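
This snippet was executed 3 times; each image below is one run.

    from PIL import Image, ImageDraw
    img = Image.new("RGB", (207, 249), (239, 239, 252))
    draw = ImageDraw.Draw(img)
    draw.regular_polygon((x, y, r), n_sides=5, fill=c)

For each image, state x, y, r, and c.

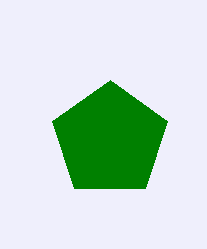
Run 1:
x = 110
y = 140
r = 60
c = 'green'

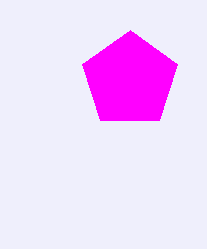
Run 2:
x = 130, y = 80, r = 50, c = 'magenta'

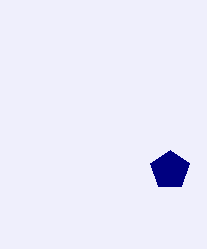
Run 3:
x = 170; y = 170; r = 20; c = 'navy'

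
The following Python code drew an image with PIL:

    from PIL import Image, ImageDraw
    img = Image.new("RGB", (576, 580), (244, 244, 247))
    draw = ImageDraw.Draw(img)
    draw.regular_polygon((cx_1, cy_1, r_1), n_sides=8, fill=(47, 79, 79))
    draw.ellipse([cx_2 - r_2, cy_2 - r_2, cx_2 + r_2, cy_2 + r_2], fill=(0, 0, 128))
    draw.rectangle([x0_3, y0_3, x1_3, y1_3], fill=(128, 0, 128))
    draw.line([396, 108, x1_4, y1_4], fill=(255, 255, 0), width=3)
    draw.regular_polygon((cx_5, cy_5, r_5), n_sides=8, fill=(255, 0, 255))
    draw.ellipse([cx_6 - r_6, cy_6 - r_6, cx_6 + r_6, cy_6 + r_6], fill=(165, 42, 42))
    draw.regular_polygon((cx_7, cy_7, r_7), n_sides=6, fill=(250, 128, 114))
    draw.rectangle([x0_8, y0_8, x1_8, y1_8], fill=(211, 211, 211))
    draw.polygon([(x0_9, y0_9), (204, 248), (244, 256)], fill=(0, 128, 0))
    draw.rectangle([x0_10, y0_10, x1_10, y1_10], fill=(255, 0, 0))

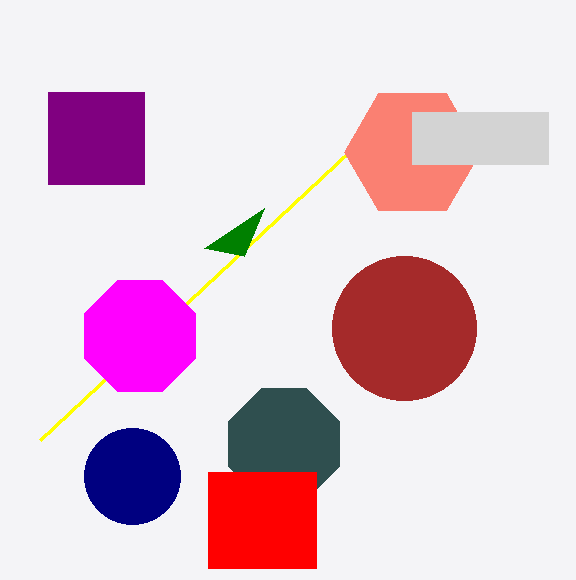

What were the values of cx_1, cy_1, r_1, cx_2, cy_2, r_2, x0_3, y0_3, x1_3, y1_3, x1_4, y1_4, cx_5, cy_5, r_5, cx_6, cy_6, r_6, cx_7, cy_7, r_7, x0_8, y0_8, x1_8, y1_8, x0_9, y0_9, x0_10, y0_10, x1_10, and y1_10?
cx_1 = 284; cy_1 = 444; r_1 = 60; cx_2 = 132; cy_2 = 476; r_2 = 48; x0_3 = 48; y0_3 = 92; x1_3 = 144; y1_3 = 184; x1_4 = 40; y1_4 = 440; cx_5 = 140; cy_5 = 336; r_5 = 60; cx_6 = 404; cy_6 = 328; r_6 = 72; cx_7 = 412; cy_7 = 152; r_7 = 68; x0_8 = 412; y0_8 = 112; x1_8 = 548; y1_8 = 164; x0_9 = 264; y0_9 = 208; x0_10 = 208; y0_10 = 472; x1_10 = 316; y1_10 = 568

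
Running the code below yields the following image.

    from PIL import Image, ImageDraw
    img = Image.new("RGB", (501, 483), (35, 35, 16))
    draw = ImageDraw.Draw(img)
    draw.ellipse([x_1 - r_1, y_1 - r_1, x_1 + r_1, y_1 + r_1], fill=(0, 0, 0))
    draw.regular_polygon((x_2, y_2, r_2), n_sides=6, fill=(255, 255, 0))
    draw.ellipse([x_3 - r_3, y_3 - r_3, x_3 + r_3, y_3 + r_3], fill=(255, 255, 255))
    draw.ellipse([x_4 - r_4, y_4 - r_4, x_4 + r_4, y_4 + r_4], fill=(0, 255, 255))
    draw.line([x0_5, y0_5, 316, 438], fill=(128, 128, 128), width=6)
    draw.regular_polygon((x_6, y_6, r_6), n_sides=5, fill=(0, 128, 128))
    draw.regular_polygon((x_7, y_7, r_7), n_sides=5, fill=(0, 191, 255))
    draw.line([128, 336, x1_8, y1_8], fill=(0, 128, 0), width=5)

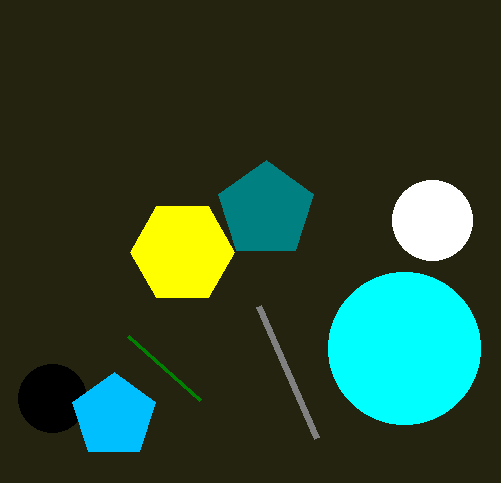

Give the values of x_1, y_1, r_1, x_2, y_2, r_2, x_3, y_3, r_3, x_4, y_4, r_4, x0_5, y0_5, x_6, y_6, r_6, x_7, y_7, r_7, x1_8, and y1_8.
x_1 = 52
y_1 = 398
r_1 = 34
x_2 = 182
y_2 = 252
r_2 = 52
x_3 = 432
y_3 = 220
r_3 = 40
x_4 = 404
y_4 = 348
r_4 = 76
x0_5 = 258
y0_5 = 306
x_6 = 266
y_6 = 210
r_6 = 50
x_7 = 114
y_7 = 416
r_7 = 44
x1_8 = 200
y1_8 = 400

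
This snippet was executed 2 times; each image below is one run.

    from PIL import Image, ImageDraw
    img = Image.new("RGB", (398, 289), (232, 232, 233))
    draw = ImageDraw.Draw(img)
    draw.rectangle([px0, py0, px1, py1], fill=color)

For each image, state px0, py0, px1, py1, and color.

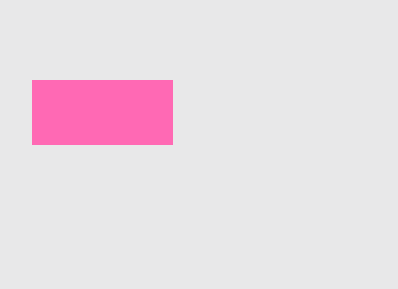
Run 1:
px0 = 32; py0 = 80; px1 = 172; py1 = 144; color = 'hotpink'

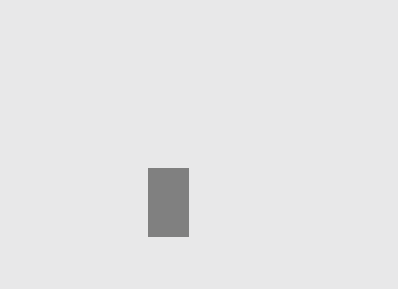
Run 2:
px0 = 148, py0 = 168, px1 = 188, py1 = 236, color = 'gray'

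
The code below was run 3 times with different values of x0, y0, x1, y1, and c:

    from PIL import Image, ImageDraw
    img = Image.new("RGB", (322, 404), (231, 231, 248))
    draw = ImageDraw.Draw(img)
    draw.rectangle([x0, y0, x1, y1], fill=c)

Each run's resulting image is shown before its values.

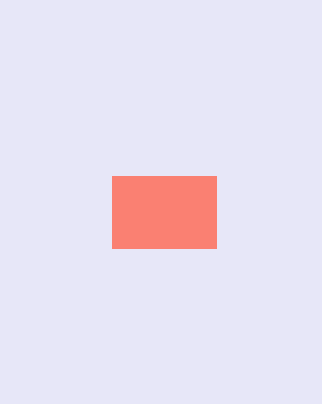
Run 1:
x0 = 112
y0 = 176
x1 = 216
y1 = 248
c = 'salmon'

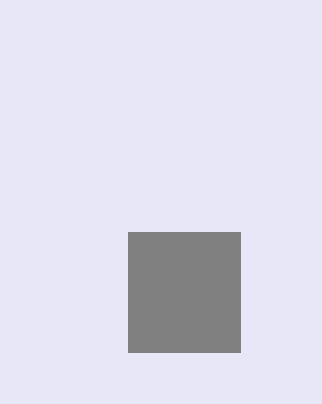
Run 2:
x0 = 128; y0 = 232; x1 = 240; y1 = 352; c = 'gray'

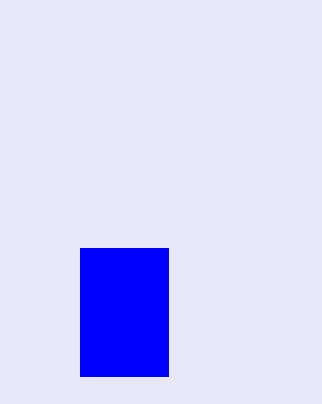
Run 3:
x0 = 80, y0 = 248, x1 = 168, y1 = 376, c = 'blue'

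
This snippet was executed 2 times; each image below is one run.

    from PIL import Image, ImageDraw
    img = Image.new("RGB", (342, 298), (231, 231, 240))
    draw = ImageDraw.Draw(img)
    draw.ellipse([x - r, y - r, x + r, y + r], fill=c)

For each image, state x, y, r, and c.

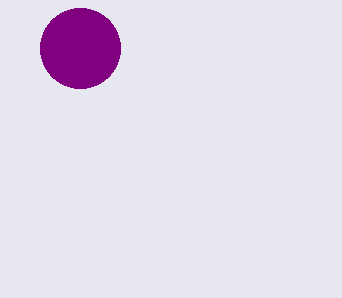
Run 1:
x = 80
y = 48
r = 40
c = 'purple'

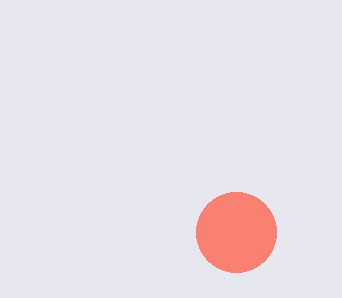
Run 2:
x = 236; y = 232; r = 40; c = 'salmon'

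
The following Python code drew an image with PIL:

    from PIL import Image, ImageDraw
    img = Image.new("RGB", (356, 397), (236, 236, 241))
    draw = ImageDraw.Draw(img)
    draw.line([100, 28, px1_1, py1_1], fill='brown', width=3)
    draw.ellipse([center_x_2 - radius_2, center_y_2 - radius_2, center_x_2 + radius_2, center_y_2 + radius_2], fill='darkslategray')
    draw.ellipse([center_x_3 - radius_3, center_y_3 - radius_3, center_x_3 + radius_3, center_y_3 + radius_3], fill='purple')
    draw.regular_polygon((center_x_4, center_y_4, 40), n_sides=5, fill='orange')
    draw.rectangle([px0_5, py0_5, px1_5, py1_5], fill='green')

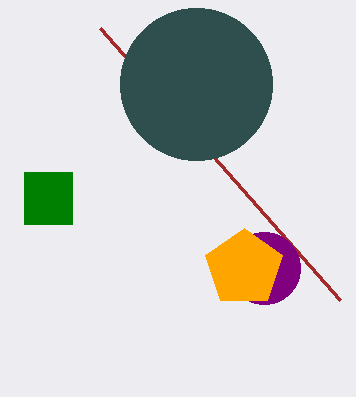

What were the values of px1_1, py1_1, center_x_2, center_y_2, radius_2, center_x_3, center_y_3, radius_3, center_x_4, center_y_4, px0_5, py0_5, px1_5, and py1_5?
px1_1 = 340, py1_1 = 300, center_x_2 = 196, center_y_2 = 84, radius_2 = 76, center_x_3 = 264, center_y_3 = 268, radius_3 = 36, center_x_4 = 244, center_y_4 = 268, px0_5 = 24, py0_5 = 172, px1_5 = 72, py1_5 = 224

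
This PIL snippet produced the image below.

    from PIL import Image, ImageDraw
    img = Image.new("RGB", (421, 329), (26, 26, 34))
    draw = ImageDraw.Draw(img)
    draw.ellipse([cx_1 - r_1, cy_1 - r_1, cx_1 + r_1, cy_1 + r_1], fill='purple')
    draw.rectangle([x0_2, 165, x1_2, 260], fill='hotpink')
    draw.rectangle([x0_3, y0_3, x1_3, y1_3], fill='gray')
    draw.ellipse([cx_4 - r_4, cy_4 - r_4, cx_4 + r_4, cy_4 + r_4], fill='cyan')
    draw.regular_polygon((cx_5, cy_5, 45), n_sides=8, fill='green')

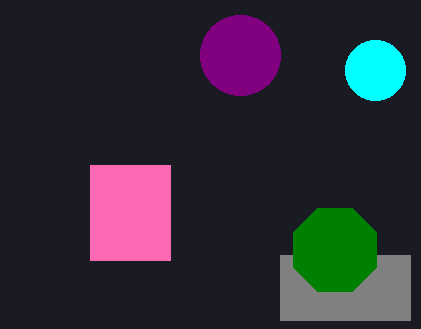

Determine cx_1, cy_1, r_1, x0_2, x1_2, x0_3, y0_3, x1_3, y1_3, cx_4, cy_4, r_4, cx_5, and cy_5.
cx_1 = 240
cy_1 = 55
r_1 = 40
x0_2 = 90
x1_2 = 170
x0_3 = 280
y0_3 = 255
x1_3 = 410
y1_3 = 320
cx_4 = 375
cy_4 = 70
r_4 = 30
cx_5 = 335
cy_5 = 250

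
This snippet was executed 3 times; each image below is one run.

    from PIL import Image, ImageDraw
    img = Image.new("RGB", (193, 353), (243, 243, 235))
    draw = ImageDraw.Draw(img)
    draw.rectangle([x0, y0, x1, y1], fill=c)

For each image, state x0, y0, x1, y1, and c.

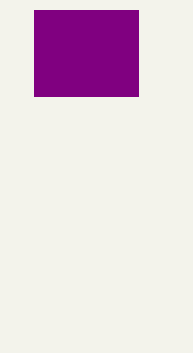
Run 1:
x0 = 34; y0 = 10; x1 = 138; y1 = 96; c = 'purple'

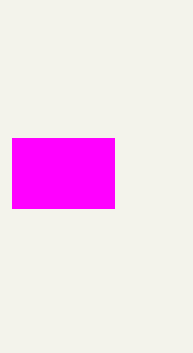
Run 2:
x0 = 12
y0 = 138
x1 = 114
y1 = 208
c = 'magenta'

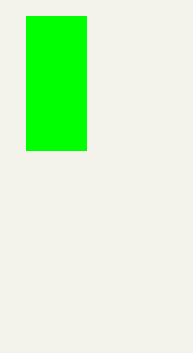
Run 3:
x0 = 26; y0 = 16; x1 = 86; y1 = 150; c = 'lime'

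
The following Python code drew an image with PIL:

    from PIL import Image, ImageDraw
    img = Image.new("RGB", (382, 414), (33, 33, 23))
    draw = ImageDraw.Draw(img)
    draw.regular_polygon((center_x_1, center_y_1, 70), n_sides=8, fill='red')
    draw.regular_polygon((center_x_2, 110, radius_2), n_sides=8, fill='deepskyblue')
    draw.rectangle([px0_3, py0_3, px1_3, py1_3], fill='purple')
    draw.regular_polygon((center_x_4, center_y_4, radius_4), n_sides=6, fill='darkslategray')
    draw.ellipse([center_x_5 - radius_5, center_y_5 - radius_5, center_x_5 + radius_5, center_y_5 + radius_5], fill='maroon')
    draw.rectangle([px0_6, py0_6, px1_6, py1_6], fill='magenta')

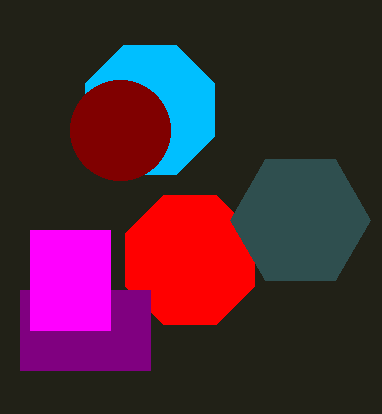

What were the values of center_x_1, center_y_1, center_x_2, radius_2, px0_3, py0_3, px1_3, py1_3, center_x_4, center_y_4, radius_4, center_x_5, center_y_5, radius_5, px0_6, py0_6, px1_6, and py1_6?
center_x_1 = 190, center_y_1 = 260, center_x_2 = 150, radius_2 = 70, px0_3 = 20, py0_3 = 290, px1_3 = 150, py1_3 = 370, center_x_4 = 300, center_y_4 = 220, radius_4 = 70, center_x_5 = 120, center_y_5 = 130, radius_5 = 50, px0_6 = 30, py0_6 = 230, px1_6 = 110, py1_6 = 330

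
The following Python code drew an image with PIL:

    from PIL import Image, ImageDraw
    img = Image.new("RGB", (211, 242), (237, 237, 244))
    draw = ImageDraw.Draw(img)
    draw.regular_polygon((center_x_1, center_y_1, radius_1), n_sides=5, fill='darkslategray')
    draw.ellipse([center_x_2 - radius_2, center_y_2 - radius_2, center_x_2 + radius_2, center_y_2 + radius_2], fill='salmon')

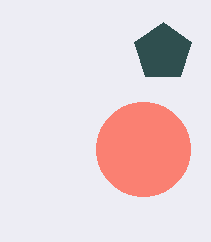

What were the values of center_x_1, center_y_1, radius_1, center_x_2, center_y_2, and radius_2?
center_x_1 = 163, center_y_1 = 52, radius_1 = 30, center_x_2 = 143, center_y_2 = 149, radius_2 = 47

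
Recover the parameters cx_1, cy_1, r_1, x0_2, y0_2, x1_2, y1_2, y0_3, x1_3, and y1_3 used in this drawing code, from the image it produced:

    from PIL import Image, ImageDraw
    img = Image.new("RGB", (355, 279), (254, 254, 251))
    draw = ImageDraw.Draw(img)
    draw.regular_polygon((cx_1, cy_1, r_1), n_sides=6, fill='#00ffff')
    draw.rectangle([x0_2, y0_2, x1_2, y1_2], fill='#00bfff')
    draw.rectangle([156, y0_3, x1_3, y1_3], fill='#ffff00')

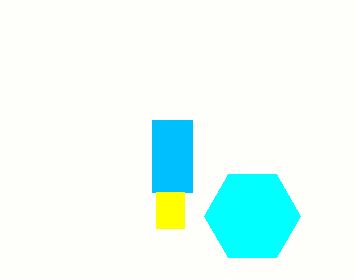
cx_1 = 252, cy_1 = 216, r_1 = 48, x0_2 = 152, y0_2 = 120, x1_2 = 192, y1_2 = 192, y0_3 = 192, x1_3 = 184, y1_3 = 228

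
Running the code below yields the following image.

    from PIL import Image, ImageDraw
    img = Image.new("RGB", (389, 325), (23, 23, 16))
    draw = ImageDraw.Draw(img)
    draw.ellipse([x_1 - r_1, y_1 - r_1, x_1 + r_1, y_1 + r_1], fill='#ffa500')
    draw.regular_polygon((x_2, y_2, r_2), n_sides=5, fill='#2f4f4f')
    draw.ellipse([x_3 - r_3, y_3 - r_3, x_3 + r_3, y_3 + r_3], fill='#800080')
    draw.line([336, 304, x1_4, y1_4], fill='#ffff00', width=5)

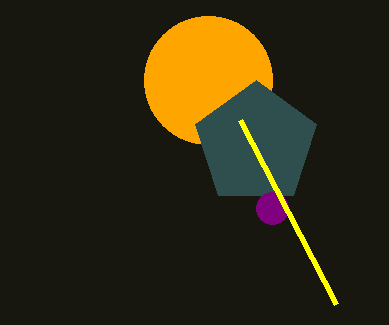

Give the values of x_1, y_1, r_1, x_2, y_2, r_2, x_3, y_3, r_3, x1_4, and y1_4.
x_1 = 208
y_1 = 80
r_1 = 64
x_2 = 256
y_2 = 144
r_2 = 64
x_3 = 272
y_3 = 208
r_3 = 16
x1_4 = 240
y1_4 = 120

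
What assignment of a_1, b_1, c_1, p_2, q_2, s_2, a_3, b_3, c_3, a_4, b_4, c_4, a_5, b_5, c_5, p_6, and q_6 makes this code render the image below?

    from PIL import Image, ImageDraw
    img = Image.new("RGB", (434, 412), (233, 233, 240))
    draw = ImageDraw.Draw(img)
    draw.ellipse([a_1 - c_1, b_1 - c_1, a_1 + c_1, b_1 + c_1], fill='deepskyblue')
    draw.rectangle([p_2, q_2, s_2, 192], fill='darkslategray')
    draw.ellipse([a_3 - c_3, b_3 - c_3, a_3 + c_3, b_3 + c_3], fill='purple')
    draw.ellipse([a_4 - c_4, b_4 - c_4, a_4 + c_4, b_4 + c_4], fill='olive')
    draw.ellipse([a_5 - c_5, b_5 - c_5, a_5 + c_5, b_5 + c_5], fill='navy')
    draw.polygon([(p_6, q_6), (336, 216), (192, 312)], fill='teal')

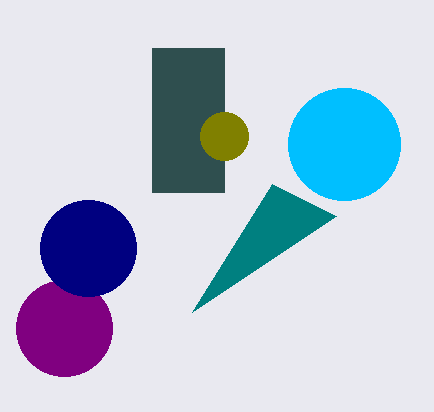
a_1 = 344
b_1 = 144
c_1 = 56
p_2 = 152
q_2 = 48
s_2 = 224
a_3 = 64
b_3 = 328
c_3 = 48
a_4 = 224
b_4 = 136
c_4 = 24
a_5 = 88
b_5 = 248
c_5 = 48
p_6 = 272
q_6 = 184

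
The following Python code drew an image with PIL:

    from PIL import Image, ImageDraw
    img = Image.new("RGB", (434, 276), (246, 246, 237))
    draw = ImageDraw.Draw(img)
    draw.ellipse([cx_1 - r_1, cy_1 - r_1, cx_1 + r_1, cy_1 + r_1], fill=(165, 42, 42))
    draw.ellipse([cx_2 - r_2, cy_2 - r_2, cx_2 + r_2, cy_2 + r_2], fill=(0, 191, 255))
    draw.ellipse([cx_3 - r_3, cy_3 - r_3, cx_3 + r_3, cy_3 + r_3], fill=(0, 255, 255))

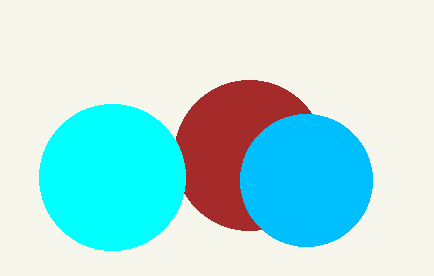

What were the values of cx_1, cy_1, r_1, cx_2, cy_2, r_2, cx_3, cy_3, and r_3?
cx_1 = 249, cy_1 = 155, r_1 = 75, cx_2 = 306, cy_2 = 180, r_2 = 66, cx_3 = 112, cy_3 = 177, r_3 = 73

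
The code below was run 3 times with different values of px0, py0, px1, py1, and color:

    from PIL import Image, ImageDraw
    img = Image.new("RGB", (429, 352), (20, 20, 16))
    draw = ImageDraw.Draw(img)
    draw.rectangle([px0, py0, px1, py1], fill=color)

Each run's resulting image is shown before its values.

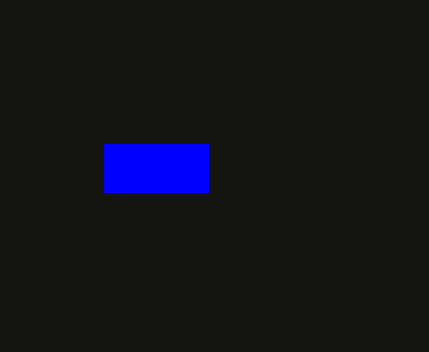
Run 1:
px0 = 104, py0 = 144, px1 = 208, py1 = 192, color = 'blue'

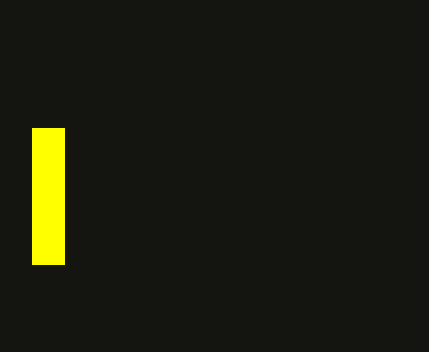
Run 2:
px0 = 32, py0 = 128, px1 = 64, py1 = 264, color = 'yellow'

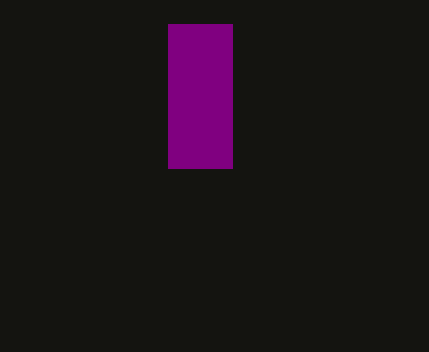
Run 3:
px0 = 168; py0 = 24; px1 = 232; py1 = 168; color = 'purple'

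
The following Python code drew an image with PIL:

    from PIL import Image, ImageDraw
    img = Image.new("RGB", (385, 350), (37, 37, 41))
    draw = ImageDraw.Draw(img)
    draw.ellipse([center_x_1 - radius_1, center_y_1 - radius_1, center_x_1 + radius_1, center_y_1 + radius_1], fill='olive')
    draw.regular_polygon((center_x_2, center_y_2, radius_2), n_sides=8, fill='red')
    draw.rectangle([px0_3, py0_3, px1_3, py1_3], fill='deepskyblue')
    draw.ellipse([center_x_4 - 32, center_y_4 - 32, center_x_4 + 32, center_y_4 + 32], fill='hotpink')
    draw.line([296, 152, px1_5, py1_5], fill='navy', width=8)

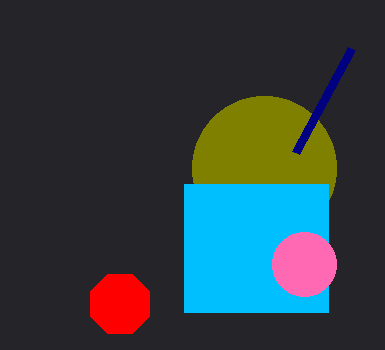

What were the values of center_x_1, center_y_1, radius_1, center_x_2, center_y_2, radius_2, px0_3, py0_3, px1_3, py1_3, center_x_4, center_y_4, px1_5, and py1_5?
center_x_1 = 264, center_y_1 = 168, radius_1 = 72, center_x_2 = 120, center_y_2 = 304, radius_2 = 32, px0_3 = 184, py0_3 = 184, px1_3 = 328, py1_3 = 312, center_x_4 = 304, center_y_4 = 264, px1_5 = 352, py1_5 = 48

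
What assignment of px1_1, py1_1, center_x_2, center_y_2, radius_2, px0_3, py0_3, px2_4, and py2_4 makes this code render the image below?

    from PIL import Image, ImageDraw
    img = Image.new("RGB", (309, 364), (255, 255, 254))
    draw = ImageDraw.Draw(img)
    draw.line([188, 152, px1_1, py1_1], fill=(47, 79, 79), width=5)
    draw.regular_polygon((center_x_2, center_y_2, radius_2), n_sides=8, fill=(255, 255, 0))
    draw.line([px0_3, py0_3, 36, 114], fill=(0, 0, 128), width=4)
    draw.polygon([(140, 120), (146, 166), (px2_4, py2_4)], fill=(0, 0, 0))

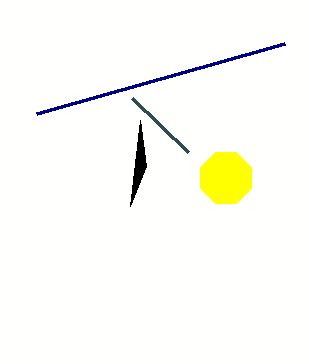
px1_1 = 132; py1_1 = 98; center_x_2 = 226; center_y_2 = 178; radius_2 = 28; px0_3 = 284; py0_3 = 44; px2_4 = 130; py2_4 = 206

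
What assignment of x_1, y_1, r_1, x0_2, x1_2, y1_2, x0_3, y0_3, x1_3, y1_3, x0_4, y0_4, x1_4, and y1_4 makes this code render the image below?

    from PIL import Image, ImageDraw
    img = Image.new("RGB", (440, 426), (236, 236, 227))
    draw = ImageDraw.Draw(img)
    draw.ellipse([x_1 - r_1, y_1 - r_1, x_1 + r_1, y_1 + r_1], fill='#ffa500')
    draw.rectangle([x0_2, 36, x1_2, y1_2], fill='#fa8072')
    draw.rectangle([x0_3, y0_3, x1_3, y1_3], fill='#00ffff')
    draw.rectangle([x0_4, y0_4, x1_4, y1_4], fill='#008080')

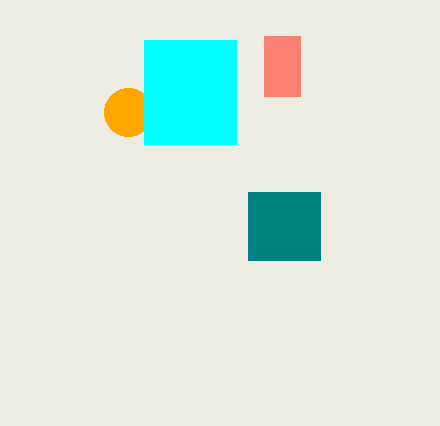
x_1 = 128
y_1 = 112
r_1 = 24
x0_2 = 264
x1_2 = 300
y1_2 = 96
x0_3 = 144
y0_3 = 40
x1_3 = 236
y1_3 = 144
x0_4 = 248
y0_4 = 192
x1_4 = 320
y1_4 = 260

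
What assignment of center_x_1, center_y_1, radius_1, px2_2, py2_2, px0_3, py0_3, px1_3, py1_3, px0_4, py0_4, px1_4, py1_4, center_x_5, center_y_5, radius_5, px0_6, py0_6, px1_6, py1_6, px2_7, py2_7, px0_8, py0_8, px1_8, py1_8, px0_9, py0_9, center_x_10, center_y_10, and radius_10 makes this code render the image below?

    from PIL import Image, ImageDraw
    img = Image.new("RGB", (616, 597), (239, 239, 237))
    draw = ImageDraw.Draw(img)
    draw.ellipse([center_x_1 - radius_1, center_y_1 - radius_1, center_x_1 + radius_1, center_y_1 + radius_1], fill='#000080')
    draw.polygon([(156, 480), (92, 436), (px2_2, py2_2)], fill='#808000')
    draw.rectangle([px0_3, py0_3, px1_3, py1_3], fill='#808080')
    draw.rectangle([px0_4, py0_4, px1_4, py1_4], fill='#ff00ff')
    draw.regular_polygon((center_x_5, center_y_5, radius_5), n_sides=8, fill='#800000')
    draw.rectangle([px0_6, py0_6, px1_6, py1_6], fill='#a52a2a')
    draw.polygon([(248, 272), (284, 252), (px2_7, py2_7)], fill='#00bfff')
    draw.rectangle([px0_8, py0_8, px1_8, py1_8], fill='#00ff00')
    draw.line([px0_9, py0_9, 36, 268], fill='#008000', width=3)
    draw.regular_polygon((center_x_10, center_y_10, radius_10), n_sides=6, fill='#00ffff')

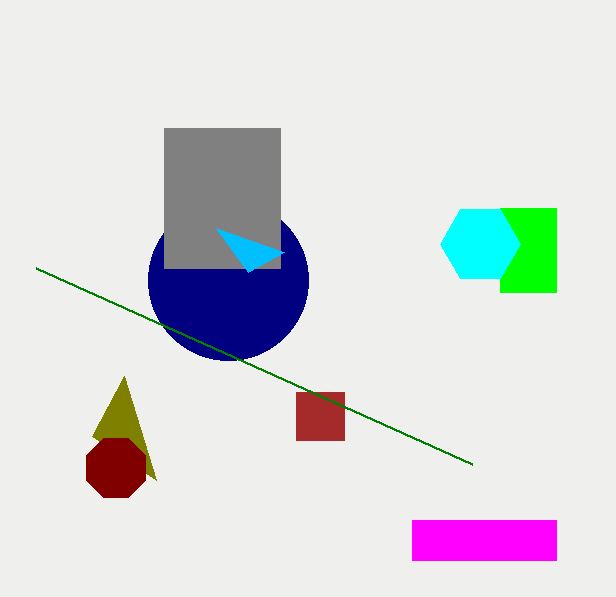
center_x_1 = 228, center_y_1 = 280, radius_1 = 80, px2_2 = 124, py2_2 = 376, px0_3 = 164, py0_3 = 128, px1_3 = 280, py1_3 = 268, px0_4 = 412, py0_4 = 520, px1_4 = 556, py1_4 = 560, center_x_5 = 116, center_y_5 = 468, radius_5 = 32, px0_6 = 296, py0_6 = 392, px1_6 = 344, py1_6 = 440, px2_7 = 216, py2_7 = 228, px0_8 = 500, py0_8 = 208, px1_8 = 556, py1_8 = 292, px0_9 = 472, py0_9 = 464, center_x_10 = 480, center_y_10 = 244, radius_10 = 40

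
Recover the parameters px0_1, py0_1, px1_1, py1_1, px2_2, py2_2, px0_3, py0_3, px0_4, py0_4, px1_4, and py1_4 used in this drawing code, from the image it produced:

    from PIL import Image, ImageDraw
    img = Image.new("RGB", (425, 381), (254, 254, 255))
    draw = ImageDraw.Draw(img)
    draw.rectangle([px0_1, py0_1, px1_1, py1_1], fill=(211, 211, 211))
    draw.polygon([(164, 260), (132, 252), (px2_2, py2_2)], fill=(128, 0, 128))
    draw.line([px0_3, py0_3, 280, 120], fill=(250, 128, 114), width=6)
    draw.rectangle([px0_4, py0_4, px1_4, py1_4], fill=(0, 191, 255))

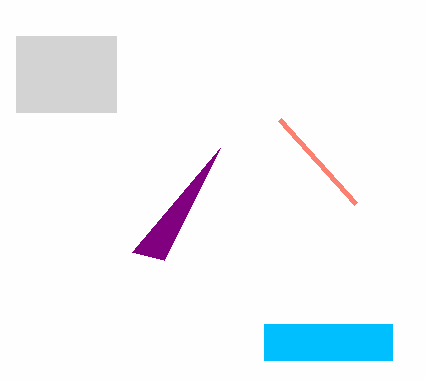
px0_1 = 16
py0_1 = 36
px1_1 = 116
py1_1 = 112
px2_2 = 220
py2_2 = 148
px0_3 = 356
py0_3 = 204
px0_4 = 264
py0_4 = 324
px1_4 = 392
py1_4 = 360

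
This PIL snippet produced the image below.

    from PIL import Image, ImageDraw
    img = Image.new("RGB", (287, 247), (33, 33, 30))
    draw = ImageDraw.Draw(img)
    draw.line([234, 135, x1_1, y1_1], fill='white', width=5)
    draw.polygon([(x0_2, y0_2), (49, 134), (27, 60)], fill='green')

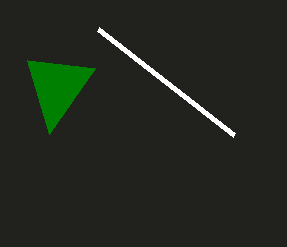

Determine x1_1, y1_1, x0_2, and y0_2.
x1_1 = 98; y1_1 = 29; x0_2 = 95; y0_2 = 68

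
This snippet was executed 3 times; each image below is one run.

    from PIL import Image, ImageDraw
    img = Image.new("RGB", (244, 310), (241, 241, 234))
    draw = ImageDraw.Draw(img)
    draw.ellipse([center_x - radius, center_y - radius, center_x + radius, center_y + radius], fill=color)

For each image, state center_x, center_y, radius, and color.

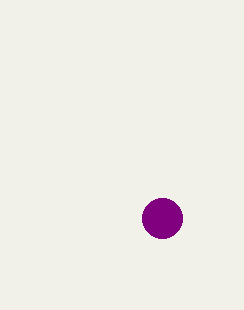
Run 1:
center_x = 162; center_y = 218; radius = 20; color = 'purple'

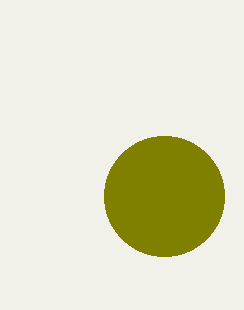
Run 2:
center_x = 164, center_y = 196, radius = 60, color = 'olive'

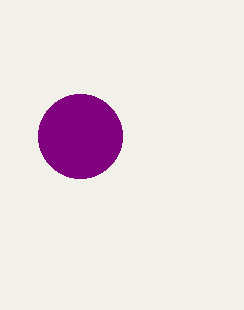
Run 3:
center_x = 80
center_y = 136
radius = 42
color = 'purple'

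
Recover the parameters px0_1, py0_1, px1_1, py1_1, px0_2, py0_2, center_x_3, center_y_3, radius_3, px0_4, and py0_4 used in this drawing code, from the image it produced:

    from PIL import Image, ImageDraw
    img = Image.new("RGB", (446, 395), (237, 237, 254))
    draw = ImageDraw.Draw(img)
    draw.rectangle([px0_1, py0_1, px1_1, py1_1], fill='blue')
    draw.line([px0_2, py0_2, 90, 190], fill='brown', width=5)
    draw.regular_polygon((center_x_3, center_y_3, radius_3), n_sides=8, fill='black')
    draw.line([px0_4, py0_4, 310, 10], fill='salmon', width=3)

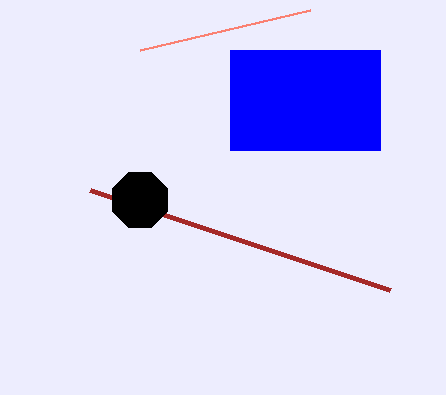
px0_1 = 230
py0_1 = 50
px1_1 = 380
py1_1 = 150
px0_2 = 390
py0_2 = 290
center_x_3 = 140
center_y_3 = 200
radius_3 = 30
px0_4 = 140
py0_4 = 50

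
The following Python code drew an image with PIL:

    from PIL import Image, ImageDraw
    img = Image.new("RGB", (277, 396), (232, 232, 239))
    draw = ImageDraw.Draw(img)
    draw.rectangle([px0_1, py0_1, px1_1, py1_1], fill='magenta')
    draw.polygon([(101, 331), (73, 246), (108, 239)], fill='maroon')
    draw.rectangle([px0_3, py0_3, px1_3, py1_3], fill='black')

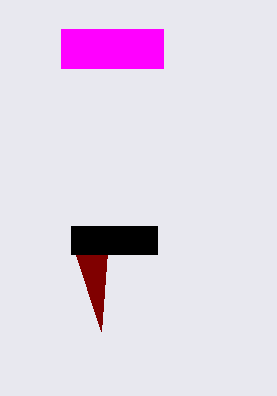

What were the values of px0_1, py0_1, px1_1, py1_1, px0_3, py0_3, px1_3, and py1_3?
px0_1 = 61; py0_1 = 29; px1_1 = 163; py1_1 = 68; px0_3 = 71; py0_3 = 226; px1_3 = 157; py1_3 = 254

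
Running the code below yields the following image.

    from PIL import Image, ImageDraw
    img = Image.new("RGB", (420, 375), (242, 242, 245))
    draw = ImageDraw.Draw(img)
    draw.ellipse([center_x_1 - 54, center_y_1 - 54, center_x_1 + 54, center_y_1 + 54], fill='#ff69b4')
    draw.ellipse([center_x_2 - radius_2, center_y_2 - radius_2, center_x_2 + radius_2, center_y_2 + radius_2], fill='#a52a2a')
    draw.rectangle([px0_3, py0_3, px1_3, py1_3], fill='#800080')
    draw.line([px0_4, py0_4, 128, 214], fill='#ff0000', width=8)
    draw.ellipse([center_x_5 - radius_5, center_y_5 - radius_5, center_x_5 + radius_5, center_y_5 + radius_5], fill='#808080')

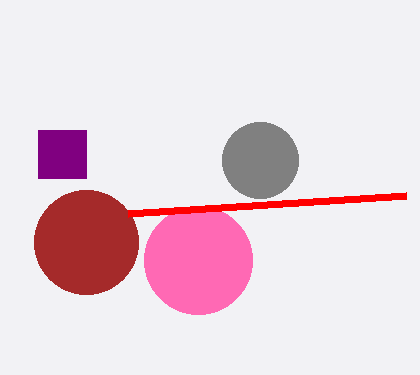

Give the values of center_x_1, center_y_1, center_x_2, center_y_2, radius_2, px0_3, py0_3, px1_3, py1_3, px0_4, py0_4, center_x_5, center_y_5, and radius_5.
center_x_1 = 198, center_y_1 = 260, center_x_2 = 86, center_y_2 = 242, radius_2 = 52, px0_3 = 38, py0_3 = 130, px1_3 = 86, py1_3 = 178, px0_4 = 406, py0_4 = 196, center_x_5 = 260, center_y_5 = 160, radius_5 = 38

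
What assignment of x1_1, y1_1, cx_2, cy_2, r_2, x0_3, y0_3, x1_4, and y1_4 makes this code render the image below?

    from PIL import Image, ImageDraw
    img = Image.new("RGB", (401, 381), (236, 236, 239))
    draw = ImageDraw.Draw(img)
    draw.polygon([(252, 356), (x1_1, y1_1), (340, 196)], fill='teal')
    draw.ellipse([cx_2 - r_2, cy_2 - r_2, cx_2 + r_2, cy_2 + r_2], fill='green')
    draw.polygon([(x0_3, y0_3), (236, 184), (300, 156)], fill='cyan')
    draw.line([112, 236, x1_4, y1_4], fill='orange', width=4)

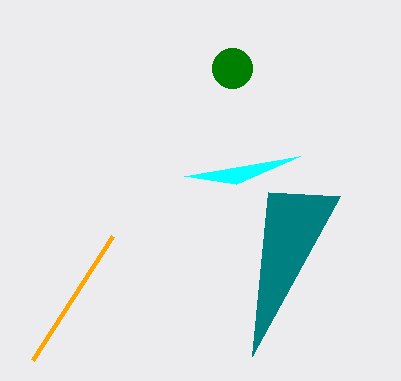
x1_1 = 268, y1_1 = 192, cx_2 = 232, cy_2 = 68, r_2 = 20, x0_3 = 184, y0_3 = 176, x1_4 = 32, y1_4 = 360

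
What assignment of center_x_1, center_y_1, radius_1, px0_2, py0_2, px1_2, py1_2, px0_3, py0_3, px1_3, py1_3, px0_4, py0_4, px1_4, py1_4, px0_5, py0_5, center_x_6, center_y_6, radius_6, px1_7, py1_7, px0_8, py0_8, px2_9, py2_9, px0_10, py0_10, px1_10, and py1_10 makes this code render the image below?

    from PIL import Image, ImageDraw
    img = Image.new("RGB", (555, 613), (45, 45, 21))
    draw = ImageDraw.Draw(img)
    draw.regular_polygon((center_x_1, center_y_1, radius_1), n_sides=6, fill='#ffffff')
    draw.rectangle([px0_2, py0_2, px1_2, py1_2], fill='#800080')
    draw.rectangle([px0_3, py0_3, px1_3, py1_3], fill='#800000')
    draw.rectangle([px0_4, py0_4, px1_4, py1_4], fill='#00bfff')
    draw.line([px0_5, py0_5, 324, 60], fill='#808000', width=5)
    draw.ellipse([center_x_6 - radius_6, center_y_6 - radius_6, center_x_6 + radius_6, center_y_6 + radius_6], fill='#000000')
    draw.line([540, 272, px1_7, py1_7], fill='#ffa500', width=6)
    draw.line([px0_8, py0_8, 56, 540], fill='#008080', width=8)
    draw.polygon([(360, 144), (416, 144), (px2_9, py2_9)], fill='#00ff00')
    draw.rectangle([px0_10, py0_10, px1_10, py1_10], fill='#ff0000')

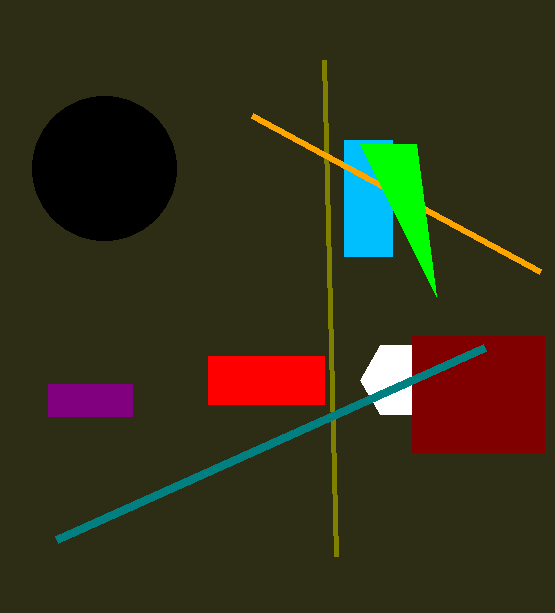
center_x_1 = 400; center_y_1 = 380; radius_1 = 40; px0_2 = 48; py0_2 = 384; px1_2 = 132; py1_2 = 416; px0_3 = 412; py0_3 = 336; px1_3 = 544; py1_3 = 452; px0_4 = 344; py0_4 = 140; px1_4 = 392; py1_4 = 256; px0_5 = 336; py0_5 = 556; center_x_6 = 104; center_y_6 = 168; radius_6 = 72; px1_7 = 252; py1_7 = 116; px0_8 = 484; py0_8 = 348; px2_9 = 436; py2_9 = 296; px0_10 = 208; py0_10 = 356; px1_10 = 324; py1_10 = 404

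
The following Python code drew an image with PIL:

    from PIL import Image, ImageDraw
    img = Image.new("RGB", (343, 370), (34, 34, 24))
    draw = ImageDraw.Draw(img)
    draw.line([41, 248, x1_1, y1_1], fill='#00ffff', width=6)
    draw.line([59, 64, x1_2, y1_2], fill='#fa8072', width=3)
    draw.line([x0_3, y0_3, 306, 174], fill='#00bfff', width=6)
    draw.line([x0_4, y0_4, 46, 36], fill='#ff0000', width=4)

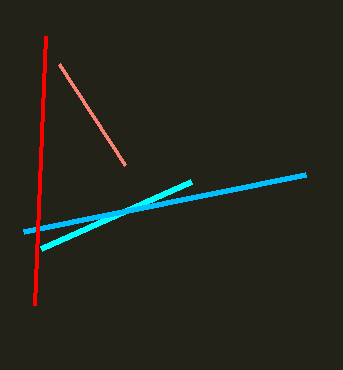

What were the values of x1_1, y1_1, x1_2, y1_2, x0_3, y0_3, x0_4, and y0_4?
x1_1 = 191; y1_1 = 181; x1_2 = 125; y1_2 = 165; x0_3 = 24; y0_3 = 231; x0_4 = 35; y0_4 = 305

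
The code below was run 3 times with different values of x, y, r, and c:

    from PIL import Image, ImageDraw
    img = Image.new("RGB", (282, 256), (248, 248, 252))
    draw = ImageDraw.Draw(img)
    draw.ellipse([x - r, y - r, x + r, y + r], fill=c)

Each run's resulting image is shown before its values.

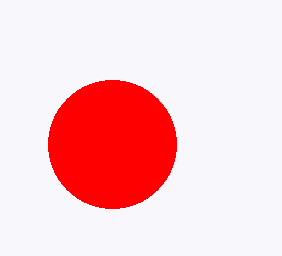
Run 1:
x = 112; y = 144; r = 64; c = 'red'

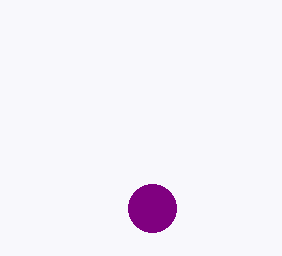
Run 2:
x = 152
y = 208
r = 24
c = 'purple'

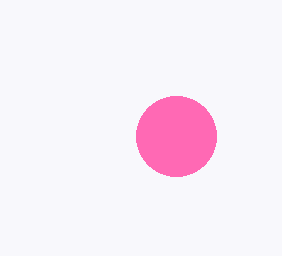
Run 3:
x = 176; y = 136; r = 40; c = 'hotpink'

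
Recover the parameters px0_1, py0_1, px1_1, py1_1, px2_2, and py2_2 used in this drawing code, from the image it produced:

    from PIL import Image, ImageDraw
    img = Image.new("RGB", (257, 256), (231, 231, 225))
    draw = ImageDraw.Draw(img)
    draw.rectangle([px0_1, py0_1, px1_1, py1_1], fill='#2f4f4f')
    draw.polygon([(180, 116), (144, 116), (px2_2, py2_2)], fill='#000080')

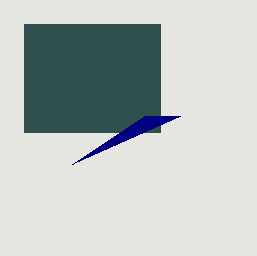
px0_1 = 24
py0_1 = 24
px1_1 = 160
py1_1 = 132
px2_2 = 72
py2_2 = 164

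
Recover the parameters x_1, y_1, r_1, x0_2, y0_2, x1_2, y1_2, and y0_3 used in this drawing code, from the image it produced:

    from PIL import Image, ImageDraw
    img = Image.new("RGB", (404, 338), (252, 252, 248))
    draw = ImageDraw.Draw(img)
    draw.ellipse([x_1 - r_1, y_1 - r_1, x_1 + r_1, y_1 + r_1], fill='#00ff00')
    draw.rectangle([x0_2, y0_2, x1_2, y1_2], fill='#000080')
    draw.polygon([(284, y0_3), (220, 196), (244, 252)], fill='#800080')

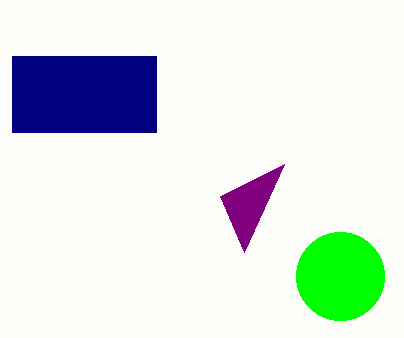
x_1 = 340; y_1 = 276; r_1 = 44; x0_2 = 12; y0_2 = 56; x1_2 = 156; y1_2 = 132; y0_3 = 164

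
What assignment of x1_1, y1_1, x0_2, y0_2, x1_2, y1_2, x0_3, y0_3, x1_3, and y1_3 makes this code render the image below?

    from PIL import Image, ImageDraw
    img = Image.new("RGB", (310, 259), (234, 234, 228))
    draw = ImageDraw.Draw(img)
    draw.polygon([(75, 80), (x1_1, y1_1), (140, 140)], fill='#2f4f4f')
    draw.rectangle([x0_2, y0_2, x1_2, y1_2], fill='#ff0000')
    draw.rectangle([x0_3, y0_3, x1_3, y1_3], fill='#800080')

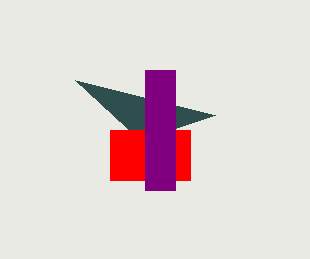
x1_1 = 215, y1_1 = 115, x0_2 = 110, y0_2 = 130, x1_2 = 190, y1_2 = 180, x0_3 = 145, y0_3 = 70, x1_3 = 175, y1_3 = 190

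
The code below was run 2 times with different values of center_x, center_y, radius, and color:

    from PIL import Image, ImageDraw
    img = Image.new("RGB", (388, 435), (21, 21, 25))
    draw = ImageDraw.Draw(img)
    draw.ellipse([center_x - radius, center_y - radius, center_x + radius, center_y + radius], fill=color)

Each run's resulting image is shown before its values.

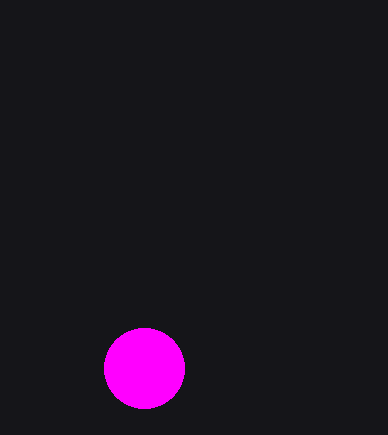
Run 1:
center_x = 144
center_y = 368
radius = 40
color = 'magenta'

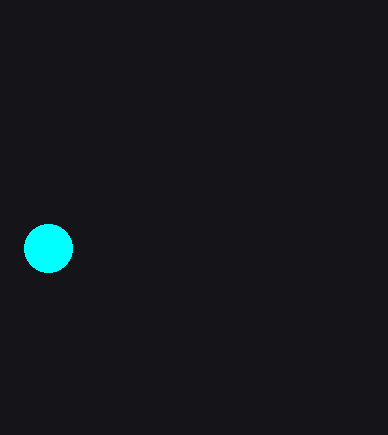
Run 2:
center_x = 48; center_y = 248; radius = 24; color = 'cyan'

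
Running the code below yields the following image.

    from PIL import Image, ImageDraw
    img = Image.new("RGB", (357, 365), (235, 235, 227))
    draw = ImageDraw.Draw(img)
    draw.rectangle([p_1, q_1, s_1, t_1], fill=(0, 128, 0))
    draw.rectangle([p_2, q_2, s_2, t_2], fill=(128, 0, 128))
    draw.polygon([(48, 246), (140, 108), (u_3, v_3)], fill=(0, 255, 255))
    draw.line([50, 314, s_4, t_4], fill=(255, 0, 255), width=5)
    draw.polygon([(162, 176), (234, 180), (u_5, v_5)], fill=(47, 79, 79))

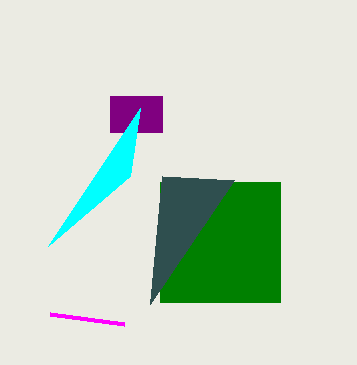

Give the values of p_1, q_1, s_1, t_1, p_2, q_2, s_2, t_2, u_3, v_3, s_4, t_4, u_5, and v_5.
p_1 = 160, q_1 = 182, s_1 = 280, t_1 = 302, p_2 = 110, q_2 = 96, s_2 = 162, t_2 = 132, u_3 = 130, v_3 = 176, s_4 = 124, t_4 = 324, u_5 = 150, v_5 = 304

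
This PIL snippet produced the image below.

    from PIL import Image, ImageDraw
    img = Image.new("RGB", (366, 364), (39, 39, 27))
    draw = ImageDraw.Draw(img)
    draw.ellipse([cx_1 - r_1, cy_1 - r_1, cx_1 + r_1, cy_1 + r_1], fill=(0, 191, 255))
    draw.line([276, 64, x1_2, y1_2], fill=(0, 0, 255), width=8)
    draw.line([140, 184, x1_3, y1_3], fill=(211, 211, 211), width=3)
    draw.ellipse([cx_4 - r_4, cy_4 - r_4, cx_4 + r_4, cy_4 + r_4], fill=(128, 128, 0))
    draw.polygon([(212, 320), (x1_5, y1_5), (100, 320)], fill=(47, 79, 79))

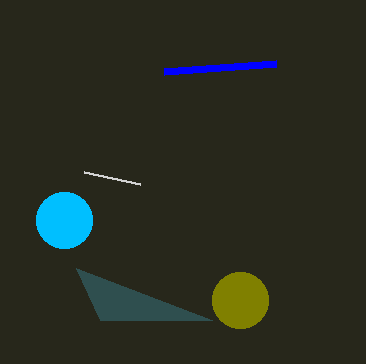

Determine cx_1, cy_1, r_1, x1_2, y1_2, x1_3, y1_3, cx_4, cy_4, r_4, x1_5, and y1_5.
cx_1 = 64
cy_1 = 220
r_1 = 28
x1_2 = 164
y1_2 = 72
x1_3 = 84
y1_3 = 172
cx_4 = 240
cy_4 = 300
r_4 = 28
x1_5 = 76
y1_5 = 268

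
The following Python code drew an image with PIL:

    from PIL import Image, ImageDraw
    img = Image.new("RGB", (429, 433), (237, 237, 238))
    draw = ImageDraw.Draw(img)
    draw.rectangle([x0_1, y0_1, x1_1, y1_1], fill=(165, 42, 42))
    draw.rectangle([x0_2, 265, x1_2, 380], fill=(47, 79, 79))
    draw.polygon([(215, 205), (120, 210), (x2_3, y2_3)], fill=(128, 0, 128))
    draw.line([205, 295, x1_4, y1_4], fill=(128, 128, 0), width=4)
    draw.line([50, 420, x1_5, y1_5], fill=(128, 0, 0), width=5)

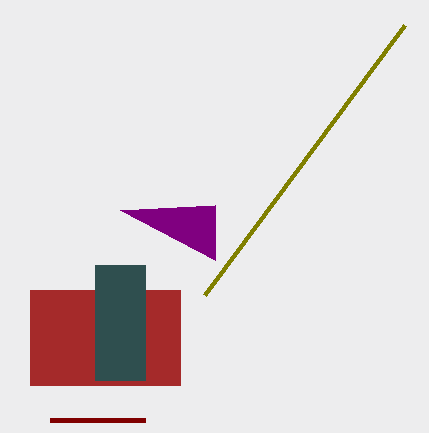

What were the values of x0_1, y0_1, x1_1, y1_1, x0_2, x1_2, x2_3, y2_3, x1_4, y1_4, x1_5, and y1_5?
x0_1 = 30
y0_1 = 290
x1_1 = 180
y1_1 = 385
x0_2 = 95
x1_2 = 145
x2_3 = 215
y2_3 = 260
x1_4 = 405
y1_4 = 25
x1_5 = 145
y1_5 = 420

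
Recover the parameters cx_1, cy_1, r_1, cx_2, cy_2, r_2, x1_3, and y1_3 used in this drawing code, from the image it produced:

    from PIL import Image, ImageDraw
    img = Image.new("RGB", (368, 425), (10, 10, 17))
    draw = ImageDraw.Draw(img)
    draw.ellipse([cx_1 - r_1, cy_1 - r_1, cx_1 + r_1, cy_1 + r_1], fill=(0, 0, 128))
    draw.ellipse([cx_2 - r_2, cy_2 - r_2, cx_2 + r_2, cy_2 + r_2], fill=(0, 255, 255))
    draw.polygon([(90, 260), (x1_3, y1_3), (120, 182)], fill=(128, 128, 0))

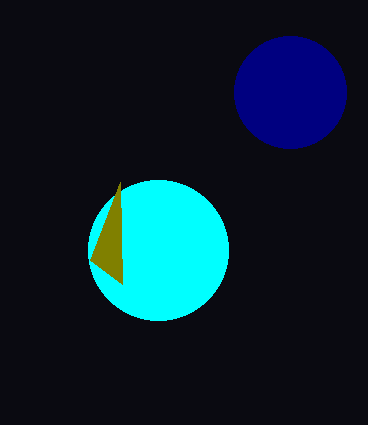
cx_1 = 290; cy_1 = 92; r_1 = 56; cx_2 = 158; cy_2 = 250; r_2 = 70; x1_3 = 122; y1_3 = 284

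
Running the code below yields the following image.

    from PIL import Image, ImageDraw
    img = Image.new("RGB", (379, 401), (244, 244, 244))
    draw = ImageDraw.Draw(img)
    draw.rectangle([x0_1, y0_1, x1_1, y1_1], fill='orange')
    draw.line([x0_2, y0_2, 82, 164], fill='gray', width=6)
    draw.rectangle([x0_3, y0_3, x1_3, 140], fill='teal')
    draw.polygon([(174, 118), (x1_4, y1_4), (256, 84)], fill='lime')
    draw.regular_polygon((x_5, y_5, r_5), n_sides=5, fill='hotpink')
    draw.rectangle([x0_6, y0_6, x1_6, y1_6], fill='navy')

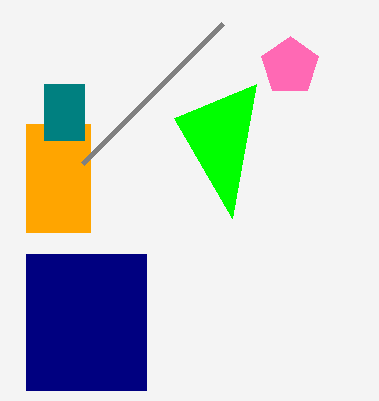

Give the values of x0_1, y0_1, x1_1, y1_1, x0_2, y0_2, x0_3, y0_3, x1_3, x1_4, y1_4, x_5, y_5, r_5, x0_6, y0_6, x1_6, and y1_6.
x0_1 = 26
y0_1 = 124
x1_1 = 90
y1_1 = 232
x0_2 = 222
y0_2 = 24
x0_3 = 44
y0_3 = 84
x1_3 = 84
x1_4 = 232
y1_4 = 218
x_5 = 290
y_5 = 66
r_5 = 30
x0_6 = 26
y0_6 = 254
x1_6 = 146
y1_6 = 390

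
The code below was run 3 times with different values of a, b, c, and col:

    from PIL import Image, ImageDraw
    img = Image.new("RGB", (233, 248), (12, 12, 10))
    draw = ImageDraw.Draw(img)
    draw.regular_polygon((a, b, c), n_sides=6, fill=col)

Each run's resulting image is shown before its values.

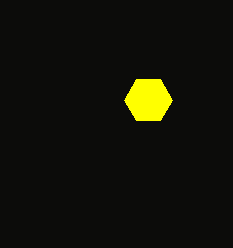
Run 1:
a = 148, b = 100, c = 24, col = 'yellow'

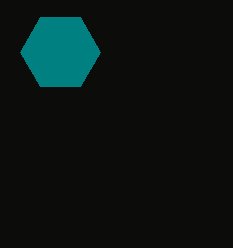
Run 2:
a = 60; b = 52; c = 40; col = 'teal'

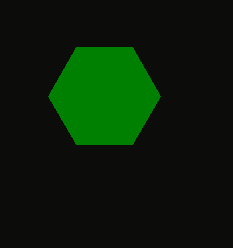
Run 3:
a = 104
b = 96
c = 56
col = 'green'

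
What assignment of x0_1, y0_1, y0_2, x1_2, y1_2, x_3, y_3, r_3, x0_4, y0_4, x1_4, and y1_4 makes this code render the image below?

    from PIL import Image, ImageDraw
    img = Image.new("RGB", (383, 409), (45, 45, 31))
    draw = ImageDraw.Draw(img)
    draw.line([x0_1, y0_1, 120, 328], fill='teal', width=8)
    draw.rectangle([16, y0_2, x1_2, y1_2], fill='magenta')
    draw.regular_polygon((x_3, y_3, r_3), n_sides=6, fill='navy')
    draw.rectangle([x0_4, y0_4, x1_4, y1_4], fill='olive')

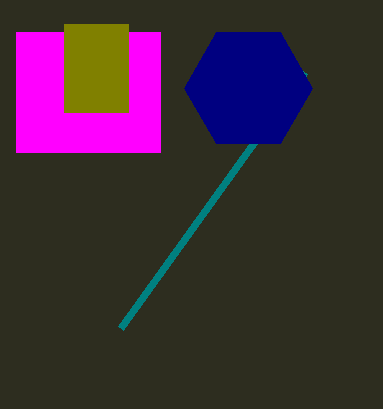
x0_1 = 304; y0_1 = 72; y0_2 = 32; x1_2 = 160; y1_2 = 152; x_3 = 248; y_3 = 88; r_3 = 64; x0_4 = 64; y0_4 = 24; x1_4 = 128; y1_4 = 112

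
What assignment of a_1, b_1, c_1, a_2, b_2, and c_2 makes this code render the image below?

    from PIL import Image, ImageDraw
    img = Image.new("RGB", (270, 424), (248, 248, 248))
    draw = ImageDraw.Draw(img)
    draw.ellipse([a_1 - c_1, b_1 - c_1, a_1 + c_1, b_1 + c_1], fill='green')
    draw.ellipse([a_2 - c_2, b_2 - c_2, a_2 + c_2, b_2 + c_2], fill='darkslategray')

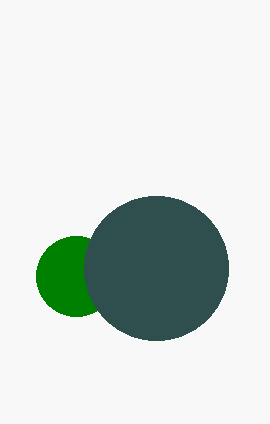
a_1 = 76, b_1 = 276, c_1 = 40, a_2 = 156, b_2 = 268, c_2 = 72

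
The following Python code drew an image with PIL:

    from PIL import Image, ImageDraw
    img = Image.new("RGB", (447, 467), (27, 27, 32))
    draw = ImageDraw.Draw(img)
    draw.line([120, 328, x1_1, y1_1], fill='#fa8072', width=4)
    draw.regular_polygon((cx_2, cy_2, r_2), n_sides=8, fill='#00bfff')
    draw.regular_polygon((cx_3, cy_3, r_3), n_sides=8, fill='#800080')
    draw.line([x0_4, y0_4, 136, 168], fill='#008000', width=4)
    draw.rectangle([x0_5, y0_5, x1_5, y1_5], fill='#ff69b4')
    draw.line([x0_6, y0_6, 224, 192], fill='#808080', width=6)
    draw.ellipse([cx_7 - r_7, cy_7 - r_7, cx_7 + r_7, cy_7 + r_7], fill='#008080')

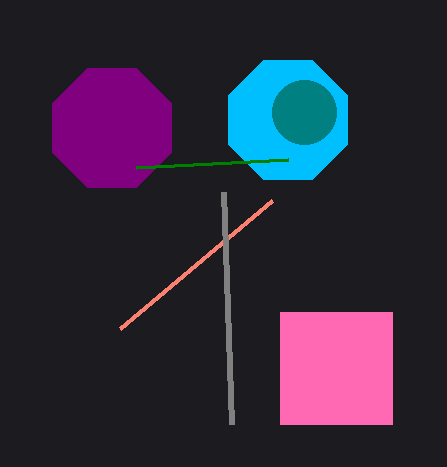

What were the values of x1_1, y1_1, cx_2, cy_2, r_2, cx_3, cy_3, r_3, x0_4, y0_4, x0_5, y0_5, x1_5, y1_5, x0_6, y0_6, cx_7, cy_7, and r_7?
x1_1 = 272, y1_1 = 200, cx_2 = 288, cy_2 = 120, r_2 = 64, cx_3 = 112, cy_3 = 128, r_3 = 64, x0_4 = 288, y0_4 = 160, x0_5 = 280, y0_5 = 312, x1_5 = 392, y1_5 = 424, x0_6 = 232, y0_6 = 424, cx_7 = 304, cy_7 = 112, r_7 = 32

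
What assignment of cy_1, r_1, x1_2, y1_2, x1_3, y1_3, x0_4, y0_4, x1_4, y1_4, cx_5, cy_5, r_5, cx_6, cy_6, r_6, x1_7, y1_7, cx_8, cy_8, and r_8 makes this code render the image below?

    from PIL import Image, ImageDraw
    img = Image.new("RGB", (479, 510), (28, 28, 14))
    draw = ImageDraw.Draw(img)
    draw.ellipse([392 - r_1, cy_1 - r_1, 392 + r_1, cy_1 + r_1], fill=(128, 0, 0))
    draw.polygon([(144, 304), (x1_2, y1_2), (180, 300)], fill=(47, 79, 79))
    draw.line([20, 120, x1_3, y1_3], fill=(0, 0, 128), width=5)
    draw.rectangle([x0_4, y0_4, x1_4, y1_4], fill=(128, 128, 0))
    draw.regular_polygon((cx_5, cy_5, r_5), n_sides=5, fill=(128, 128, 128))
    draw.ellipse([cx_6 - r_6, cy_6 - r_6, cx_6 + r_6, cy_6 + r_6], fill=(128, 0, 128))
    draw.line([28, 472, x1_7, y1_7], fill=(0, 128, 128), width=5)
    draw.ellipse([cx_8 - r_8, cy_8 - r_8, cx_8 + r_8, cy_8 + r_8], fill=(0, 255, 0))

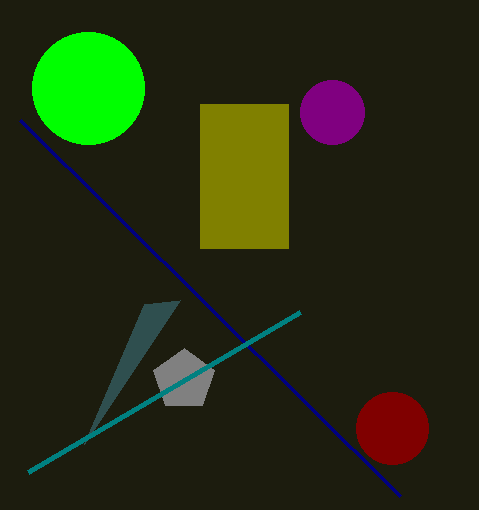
cy_1 = 428, r_1 = 36, x1_2 = 84, y1_2 = 444, x1_3 = 400, y1_3 = 496, x0_4 = 200, y0_4 = 104, x1_4 = 288, y1_4 = 248, cx_5 = 184, cy_5 = 380, r_5 = 32, cx_6 = 332, cy_6 = 112, r_6 = 32, x1_7 = 300, y1_7 = 312, cx_8 = 88, cy_8 = 88, r_8 = 56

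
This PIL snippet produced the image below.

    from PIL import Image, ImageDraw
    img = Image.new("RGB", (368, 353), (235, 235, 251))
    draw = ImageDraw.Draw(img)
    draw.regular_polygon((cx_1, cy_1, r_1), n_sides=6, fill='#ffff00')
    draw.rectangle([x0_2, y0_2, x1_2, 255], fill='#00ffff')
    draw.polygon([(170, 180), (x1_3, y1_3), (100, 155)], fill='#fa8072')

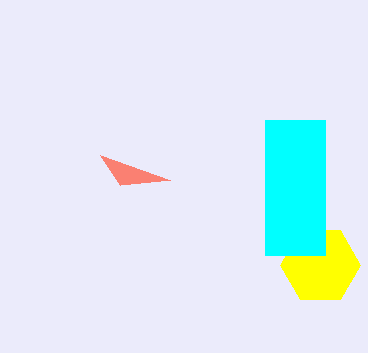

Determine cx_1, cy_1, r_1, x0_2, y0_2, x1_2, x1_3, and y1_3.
cx_1 = 320
cy_1 = 265
r_1 = 40
x0_2 = 265
y0_2 = 120
x1_2 = 325
x1_3 = 120
y1_3 = 185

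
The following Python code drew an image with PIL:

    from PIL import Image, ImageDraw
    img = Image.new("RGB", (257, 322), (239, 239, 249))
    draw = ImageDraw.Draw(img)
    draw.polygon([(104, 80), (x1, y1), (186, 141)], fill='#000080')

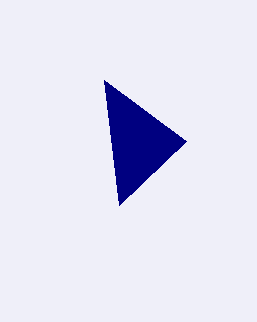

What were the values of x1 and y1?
x1 = 119
y1 = 205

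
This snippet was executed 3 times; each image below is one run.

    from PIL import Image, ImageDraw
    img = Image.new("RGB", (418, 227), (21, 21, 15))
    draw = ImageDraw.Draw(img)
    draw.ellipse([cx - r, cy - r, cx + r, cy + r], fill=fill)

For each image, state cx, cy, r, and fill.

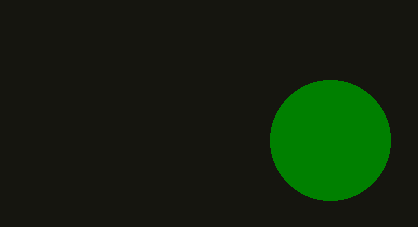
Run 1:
cx = 330, cy = 140, r = 60, fill = 'green'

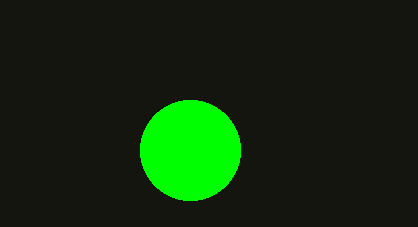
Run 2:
cx = 190, cy = 150, r = 50, fill = 'lime'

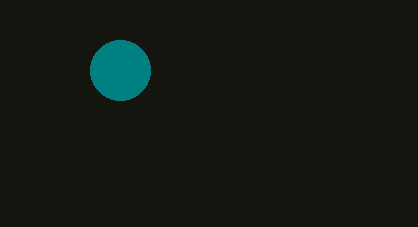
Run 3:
cx = 120; cy = 70; r = 30; fill = 'teal'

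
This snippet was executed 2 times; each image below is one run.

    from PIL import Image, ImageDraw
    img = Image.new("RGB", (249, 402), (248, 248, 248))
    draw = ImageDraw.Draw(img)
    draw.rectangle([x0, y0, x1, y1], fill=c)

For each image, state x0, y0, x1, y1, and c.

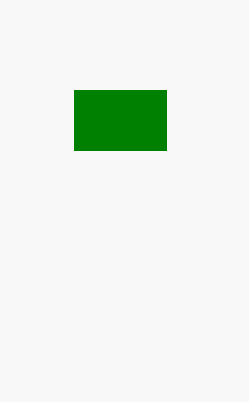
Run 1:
x0 = 74, y0 = 90, x1 = 166, y1 = 150, c = 'green'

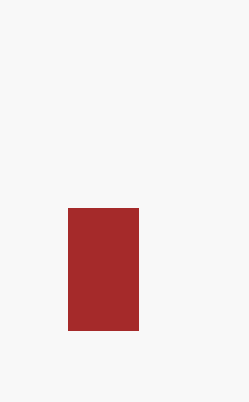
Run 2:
x0 = 68, y0 = 208, x1 = 138, y1 = 330, c = 'brown'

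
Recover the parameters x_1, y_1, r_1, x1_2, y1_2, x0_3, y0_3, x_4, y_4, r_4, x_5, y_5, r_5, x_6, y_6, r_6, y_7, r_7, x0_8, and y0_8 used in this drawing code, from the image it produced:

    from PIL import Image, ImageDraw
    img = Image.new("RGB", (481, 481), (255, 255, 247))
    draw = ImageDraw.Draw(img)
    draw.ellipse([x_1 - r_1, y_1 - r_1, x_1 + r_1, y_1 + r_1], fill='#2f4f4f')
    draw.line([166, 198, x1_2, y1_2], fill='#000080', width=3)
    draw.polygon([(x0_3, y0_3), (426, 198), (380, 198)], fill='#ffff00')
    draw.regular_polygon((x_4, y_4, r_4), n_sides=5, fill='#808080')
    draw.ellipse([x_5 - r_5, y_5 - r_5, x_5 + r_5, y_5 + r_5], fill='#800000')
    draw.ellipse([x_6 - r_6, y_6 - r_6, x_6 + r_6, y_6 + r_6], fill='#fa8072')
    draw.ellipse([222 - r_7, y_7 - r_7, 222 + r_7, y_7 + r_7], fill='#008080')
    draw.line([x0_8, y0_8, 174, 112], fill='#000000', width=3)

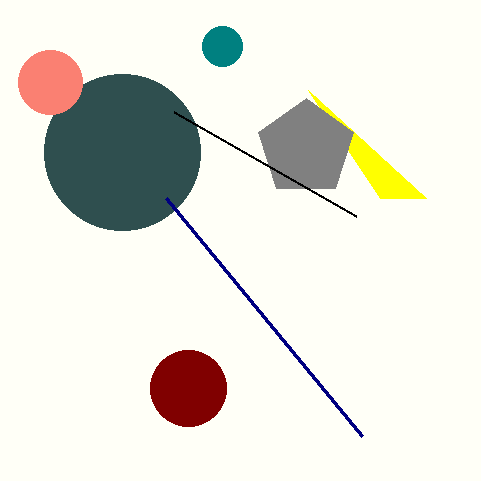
x_1 = 122
y_1 = 152
r_1 = 78
x1_2 = 362
y1_2 = 436
x0_3 = 308
y0_3 = 90
x_4 = 306
y_4 = 148
r_4 = 50
x_5 = 188
y_5 = 388
r_5 = 38
x_6 = 50
y_6 = 82
r_6 = 32
y_7 = 46
r_7 = 20
x0_8 = 356
y0_8 = 216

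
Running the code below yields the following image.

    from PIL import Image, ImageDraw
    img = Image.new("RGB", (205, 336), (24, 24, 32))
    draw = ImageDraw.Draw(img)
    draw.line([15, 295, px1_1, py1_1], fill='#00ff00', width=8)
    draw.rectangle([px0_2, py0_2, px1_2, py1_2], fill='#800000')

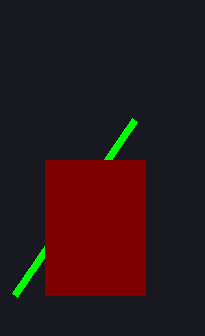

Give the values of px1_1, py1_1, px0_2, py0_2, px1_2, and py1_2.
px1_1 = 135, py1_1 = 120, px0_2 = 45, py0_2 = 160, px1_2 = 145, py1_2 = 295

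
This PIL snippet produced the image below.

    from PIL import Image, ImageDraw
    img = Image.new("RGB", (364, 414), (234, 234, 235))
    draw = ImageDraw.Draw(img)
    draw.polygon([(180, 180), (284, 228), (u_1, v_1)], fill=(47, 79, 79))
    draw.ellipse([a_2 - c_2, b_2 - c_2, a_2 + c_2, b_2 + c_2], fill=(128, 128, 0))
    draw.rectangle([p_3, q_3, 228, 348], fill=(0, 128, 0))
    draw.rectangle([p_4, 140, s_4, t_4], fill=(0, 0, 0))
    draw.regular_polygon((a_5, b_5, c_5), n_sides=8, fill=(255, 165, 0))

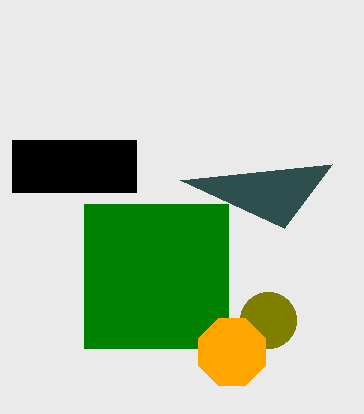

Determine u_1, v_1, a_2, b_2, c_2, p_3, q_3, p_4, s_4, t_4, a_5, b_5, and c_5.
u_1 = 332
v_1 = 164
a_2 = 268
b_2 = 320
c_2 = 28
p_3 = 84
q_3 = 204
p_4 = 12
s_4 = 136
t_4 = 192
a_5 = 232
b_5 = 352
c_5 = 36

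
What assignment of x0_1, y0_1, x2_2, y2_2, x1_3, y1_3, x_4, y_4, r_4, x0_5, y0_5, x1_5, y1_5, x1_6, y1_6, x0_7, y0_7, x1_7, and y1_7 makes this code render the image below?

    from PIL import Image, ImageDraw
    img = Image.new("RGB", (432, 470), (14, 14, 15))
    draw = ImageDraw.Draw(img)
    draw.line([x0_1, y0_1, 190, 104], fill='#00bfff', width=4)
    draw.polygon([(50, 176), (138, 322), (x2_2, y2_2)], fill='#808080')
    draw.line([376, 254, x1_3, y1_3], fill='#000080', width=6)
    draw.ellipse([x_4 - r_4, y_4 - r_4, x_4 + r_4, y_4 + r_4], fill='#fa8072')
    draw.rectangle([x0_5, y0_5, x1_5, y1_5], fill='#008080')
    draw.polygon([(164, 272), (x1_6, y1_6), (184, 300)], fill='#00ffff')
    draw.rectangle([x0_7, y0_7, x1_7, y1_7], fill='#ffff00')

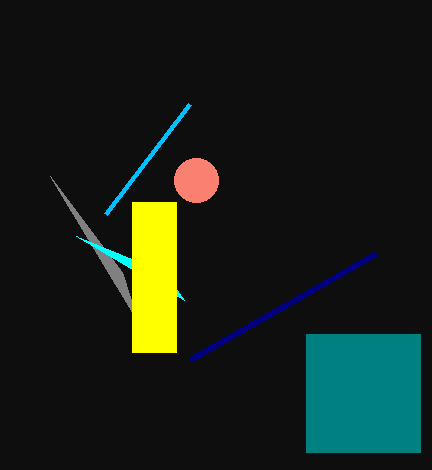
x0_1 = 106
y0_1 = 214
x2_2 = 122
y2_2 = 272
x1_3 = 190
y1_3 = 360
x_4 = 196
y_4 = 180
r_4 = 22
x0_5 = 306
y0_5 = 334
x1_5 = 420
y1_5 = 452
x1_6 = 76
y1_6 = 236
x0_7 = 132
y0_7 = 202
x1_7 = 176
y1_7 = 352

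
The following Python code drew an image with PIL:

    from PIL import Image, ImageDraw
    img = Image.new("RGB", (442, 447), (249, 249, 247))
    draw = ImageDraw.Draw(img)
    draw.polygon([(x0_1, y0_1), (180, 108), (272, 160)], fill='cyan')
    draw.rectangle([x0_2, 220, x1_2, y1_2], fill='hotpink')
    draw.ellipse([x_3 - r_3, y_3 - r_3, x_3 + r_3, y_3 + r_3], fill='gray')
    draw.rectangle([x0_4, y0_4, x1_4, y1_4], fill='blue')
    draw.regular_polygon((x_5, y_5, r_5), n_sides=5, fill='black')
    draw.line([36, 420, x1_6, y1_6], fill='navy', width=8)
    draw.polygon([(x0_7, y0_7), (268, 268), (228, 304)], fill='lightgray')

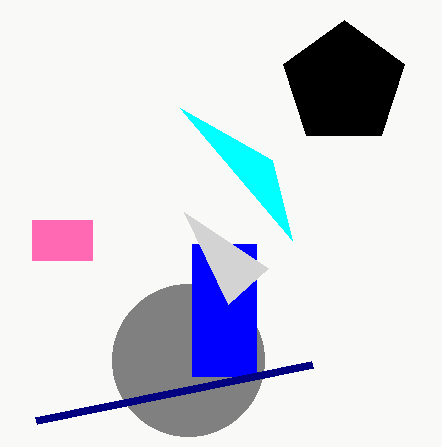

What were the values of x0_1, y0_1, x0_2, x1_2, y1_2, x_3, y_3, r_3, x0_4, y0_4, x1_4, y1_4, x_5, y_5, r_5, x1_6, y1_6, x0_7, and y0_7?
x0_1 = 292, y0_1 = 240, x0_2 = 32, x1_2 = 92, y1_2 = 260, x_3 = 188, y_3 = 360, r_3 = 76, x0_4 = 192, y0_4 = 244, x1_4 = 256, y1_4 = 376, x_5 = 344, y_5 = 84, r_5 = 64, x1_6 = 312, y1_6 = 364, x0_7 = 184, y0_7 = 212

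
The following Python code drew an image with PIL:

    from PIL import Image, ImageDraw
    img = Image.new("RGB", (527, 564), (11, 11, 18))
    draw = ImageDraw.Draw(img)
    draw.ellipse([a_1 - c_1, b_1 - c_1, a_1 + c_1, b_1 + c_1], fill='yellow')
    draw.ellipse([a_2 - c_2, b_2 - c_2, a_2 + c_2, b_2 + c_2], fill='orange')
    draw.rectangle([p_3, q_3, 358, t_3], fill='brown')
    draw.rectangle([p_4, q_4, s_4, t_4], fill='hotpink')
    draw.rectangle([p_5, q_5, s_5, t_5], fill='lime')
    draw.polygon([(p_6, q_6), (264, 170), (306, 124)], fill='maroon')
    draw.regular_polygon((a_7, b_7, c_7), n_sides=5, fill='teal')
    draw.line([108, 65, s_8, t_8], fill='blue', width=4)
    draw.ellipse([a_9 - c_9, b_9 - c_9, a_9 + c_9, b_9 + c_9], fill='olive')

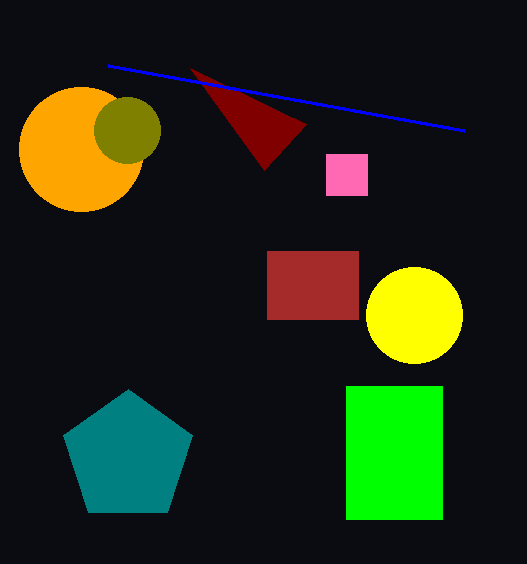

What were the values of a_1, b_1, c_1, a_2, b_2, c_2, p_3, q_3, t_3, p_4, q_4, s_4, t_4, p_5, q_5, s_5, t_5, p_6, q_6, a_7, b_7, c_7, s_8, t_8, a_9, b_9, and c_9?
a_1 = 414; b_1 = 315; c_1 = 48; a_2 = 81; b_2 = 149; c_2 = 62; p_3 = 267; q_3 = 251; t_3 = 319; p_4 = 326; q_4 = 154; s_4 = 367; t_4 = 195; p_5 = 346; q_5 = 386; s_5 = 442; t_5 = 519; p_6 = 190; q_6 = 68; a_7 = 128; b_7 = 457; c_7 = 68; s_8 = 464; t_8 = 130; a_9 = 127; b_9 = 130; c_9 = 33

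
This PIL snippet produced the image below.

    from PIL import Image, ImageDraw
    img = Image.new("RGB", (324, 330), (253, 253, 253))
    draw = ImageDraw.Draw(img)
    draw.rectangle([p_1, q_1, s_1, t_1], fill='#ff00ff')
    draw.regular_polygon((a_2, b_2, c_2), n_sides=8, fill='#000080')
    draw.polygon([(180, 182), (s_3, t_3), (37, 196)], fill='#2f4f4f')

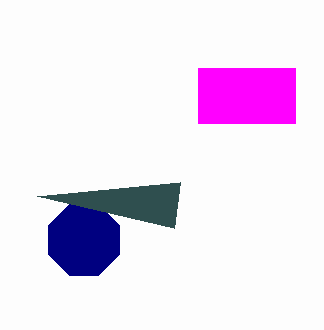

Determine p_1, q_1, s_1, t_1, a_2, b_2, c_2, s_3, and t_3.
p_1 = 198
q_1 = 68
s_1 = 295
t_1 = 123
a_2 = 84
b_2 = 240
c_2 = 38
s_3 = 174
t_3 = 228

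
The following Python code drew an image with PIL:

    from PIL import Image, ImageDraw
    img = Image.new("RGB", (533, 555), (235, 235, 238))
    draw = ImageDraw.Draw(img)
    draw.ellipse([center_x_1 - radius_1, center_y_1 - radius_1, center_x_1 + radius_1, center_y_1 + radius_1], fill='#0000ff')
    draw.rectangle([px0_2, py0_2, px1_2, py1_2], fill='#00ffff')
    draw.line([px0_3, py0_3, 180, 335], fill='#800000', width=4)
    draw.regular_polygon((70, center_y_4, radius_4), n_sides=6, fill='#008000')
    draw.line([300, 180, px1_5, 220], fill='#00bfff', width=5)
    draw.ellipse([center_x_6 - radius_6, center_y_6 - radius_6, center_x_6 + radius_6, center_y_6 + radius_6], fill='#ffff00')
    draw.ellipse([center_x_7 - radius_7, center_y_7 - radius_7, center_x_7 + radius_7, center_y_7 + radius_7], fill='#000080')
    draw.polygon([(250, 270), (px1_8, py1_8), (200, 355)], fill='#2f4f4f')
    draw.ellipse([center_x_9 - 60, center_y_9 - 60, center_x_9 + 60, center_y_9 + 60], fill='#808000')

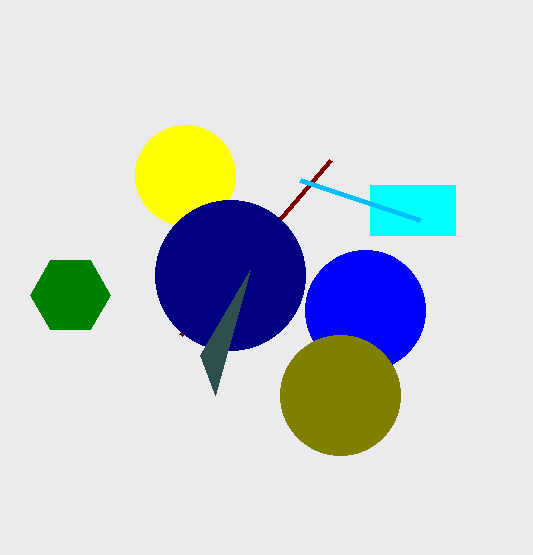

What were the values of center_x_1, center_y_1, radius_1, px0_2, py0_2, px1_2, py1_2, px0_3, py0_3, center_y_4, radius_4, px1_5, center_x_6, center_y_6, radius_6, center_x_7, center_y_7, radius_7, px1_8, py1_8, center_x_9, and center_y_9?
center_x_1 = 365
center_y_1 = 310
radius_1 = 60
px0_2 = 370
py0_2 = 185
px1_2 = 455
py1_2 = 235
px0_3 = 330
py0_3 = 160
center_y_4 = 295
radius_4 = 40
px1_5 = 420
center_x_6 = 185
center_y_6 = 175
radius_6 = 50
center_x_7 = 230
center_y_7 = 275
radius_7 = 75
px1_8 = 215
py1_8 = 395
center_x_9 = 340
center_y_9 = 395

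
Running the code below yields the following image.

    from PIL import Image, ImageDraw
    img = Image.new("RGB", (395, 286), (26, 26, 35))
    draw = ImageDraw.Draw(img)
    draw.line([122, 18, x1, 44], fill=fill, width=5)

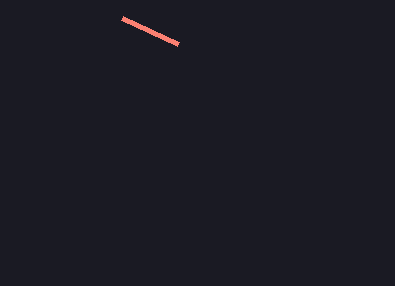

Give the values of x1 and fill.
x1 = 178; fill = 'salmon'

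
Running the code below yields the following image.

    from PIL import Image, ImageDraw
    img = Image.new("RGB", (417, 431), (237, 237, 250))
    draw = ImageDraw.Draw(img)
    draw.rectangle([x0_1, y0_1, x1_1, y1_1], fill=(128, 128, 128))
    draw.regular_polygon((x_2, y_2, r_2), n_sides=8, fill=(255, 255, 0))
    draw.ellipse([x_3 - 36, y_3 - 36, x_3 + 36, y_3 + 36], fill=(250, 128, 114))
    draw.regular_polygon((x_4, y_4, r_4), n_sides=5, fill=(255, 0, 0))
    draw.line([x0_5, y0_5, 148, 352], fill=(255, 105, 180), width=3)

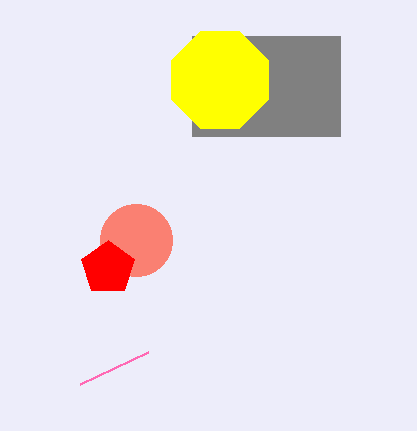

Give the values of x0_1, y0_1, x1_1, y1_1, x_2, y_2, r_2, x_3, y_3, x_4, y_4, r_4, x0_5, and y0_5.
x0_1 = 192
y0_1 = 36
x1_1 = 340
y1_1 = 136
x_2 = 220
y_2 = 80
r_2 = 52
x_3 = 136
y_3 = 240
x_4 = 108
y_4 = 268
r_4 = 28
x0_5 = 80
y0_5 = 384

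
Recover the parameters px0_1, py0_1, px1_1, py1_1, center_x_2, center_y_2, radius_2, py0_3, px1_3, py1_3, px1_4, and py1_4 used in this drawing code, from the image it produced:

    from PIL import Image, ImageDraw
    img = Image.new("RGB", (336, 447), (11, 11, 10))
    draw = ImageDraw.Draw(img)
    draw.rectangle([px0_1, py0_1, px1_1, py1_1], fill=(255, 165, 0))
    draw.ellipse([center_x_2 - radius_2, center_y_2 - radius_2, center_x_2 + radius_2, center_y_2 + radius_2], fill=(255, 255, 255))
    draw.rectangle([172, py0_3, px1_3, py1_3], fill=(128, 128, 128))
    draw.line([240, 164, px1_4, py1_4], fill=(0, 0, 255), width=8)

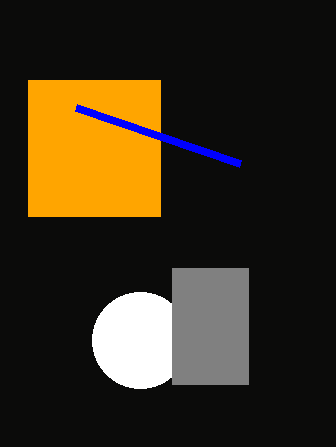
px0_1 = 28
py0_1 = 80
px1_1 = 160
py1_1 = 216
center_x_2 = 140
center_y_2 = 340
radius_2 = 48
py0_3 = 268
px1_3 = 248
py1_3 = 384
px1_4 = 76
py1_4 = 108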